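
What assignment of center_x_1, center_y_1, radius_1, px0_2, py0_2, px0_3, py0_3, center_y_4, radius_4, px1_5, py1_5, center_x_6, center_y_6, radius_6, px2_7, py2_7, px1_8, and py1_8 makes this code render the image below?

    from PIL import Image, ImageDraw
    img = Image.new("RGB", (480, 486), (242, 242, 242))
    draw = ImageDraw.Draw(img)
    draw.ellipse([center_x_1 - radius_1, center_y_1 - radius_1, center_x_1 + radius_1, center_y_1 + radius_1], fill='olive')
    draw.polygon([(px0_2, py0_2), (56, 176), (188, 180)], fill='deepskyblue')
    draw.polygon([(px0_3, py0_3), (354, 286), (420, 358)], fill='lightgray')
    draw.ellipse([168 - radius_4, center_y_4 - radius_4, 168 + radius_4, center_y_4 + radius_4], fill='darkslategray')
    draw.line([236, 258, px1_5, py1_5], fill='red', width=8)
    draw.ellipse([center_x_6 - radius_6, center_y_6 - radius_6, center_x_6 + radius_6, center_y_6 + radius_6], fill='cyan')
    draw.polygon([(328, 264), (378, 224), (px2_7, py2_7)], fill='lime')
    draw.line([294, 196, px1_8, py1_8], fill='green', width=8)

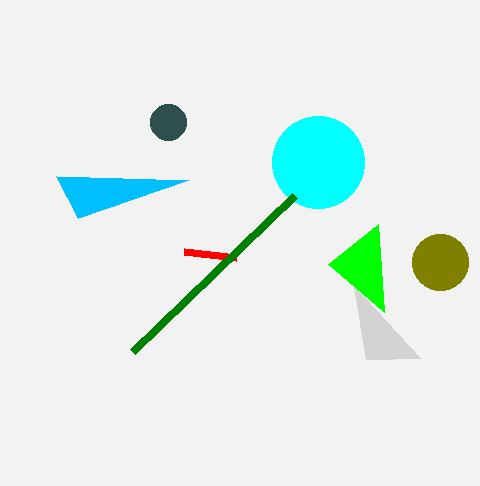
center_x_1 = 440
center_y_1 = 262
radius_1 = 28
px0_2 = 78
py0_2 = 218
px0_3 = 366
py0_3 = 360
center_y_4 = 122
radius_4 = 18
px1_5 = 184
py1_5 = 252
center_x_6 = 318
center_y_6 = 162
radius_6 = 46
px2_7 = 384
py2_7 = 312
px1_8 = 132
py1_8 = 352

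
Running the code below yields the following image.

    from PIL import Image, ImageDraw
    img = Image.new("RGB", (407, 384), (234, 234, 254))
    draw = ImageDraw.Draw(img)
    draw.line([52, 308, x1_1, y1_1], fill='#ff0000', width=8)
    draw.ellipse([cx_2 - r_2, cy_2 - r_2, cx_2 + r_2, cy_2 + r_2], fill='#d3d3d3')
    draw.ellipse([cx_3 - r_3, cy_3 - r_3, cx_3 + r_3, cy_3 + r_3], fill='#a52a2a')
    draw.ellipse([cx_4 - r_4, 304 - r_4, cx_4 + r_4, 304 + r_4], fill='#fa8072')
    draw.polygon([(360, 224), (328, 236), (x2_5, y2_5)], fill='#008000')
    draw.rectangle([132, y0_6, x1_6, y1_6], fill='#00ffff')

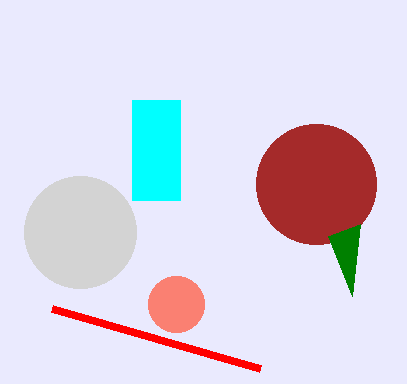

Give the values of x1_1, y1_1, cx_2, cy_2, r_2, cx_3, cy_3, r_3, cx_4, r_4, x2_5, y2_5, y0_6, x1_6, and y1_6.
x1_1 = 260, y1_1 = 368, cx_2 = 80, cy_2 = 232, r_2 = 56, cx_3 = 316, cy_3 = 184, r_3 = 60, cx_4 = 176, r_4 = 28, x2_5 = 352, y2_5 = 296, y0_6 = 100, x1_6 = 180, y1_6 = 200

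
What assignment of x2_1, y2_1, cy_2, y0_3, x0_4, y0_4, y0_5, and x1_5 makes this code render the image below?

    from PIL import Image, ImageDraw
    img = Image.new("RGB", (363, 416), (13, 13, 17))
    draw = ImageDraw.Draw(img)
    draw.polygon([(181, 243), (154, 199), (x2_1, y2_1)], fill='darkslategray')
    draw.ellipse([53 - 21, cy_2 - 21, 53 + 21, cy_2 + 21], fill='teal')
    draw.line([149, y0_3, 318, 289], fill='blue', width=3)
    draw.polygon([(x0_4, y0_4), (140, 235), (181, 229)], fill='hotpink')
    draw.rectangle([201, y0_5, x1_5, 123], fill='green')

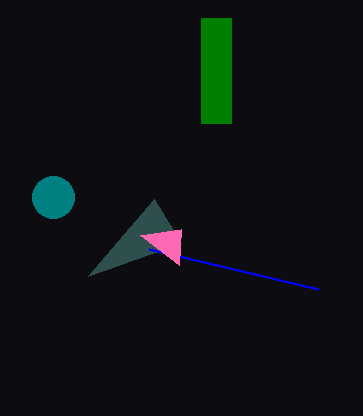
x2_1 = 88, y2_1 = 276, cy_2 = 197, y0_3 = 249, x0_4 = 179, y0_4 = 265, y0_5 = 18, x1_5 = 231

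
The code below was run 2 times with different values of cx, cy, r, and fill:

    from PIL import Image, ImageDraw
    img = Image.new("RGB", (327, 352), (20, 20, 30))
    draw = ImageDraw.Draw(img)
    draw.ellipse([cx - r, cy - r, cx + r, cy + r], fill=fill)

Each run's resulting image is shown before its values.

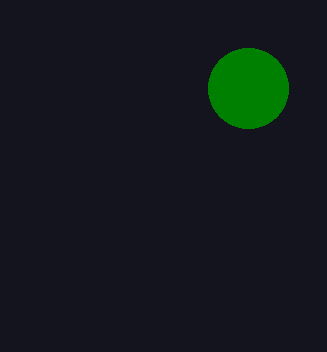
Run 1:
cx = 248
cy = 88
r = 40
fill = 'green'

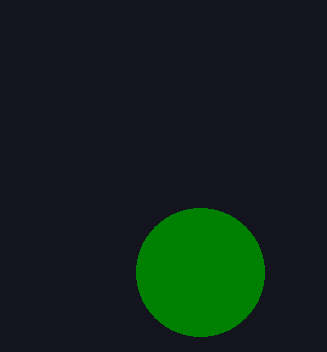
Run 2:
cx = 200, cy = 272, r = 64, fill = 'green'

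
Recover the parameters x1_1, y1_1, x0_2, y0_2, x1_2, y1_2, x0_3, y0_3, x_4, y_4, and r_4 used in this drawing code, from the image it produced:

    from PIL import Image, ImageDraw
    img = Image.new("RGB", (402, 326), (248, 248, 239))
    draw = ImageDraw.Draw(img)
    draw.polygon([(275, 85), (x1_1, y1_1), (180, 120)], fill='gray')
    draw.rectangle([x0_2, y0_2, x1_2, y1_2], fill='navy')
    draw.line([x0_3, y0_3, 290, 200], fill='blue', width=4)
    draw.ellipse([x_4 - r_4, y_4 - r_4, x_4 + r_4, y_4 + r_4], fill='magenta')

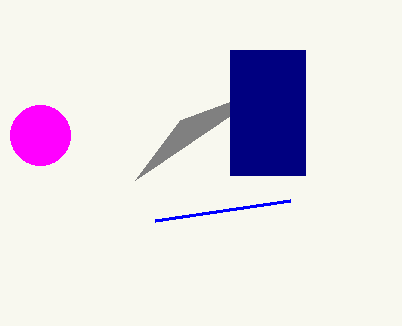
x1_1 = 135, y1_1 = 180, x0_2 = 230, y0_2 = 50, x1_2 = 305, y1_2 = 175, x0_3 = 155, y0_3 = 220, x_4 = 40, y_4 = 135, r_4 = 30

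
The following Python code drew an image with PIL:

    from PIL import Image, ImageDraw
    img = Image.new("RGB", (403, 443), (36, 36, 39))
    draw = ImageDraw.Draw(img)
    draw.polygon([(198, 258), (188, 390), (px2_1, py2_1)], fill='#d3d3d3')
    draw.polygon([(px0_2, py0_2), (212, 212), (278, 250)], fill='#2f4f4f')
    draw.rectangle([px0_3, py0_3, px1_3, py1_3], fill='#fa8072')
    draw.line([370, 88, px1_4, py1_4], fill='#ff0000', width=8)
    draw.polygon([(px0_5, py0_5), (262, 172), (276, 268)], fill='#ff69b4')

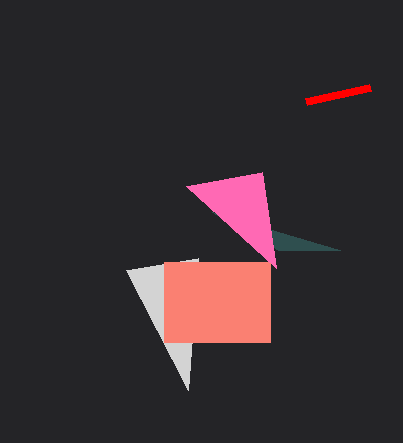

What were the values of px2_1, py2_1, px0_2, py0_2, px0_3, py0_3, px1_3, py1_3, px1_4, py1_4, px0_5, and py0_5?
px2_1 = 126
py2_1 = 270
px0_2 = 340
py0_2 = 250
px0_3 = 164
py0_3 = 262
px1_3 = 270
py1_3 = 342
px1_4 = 306
py1_4 = 102
px0_5 = 186
py0_5 = 186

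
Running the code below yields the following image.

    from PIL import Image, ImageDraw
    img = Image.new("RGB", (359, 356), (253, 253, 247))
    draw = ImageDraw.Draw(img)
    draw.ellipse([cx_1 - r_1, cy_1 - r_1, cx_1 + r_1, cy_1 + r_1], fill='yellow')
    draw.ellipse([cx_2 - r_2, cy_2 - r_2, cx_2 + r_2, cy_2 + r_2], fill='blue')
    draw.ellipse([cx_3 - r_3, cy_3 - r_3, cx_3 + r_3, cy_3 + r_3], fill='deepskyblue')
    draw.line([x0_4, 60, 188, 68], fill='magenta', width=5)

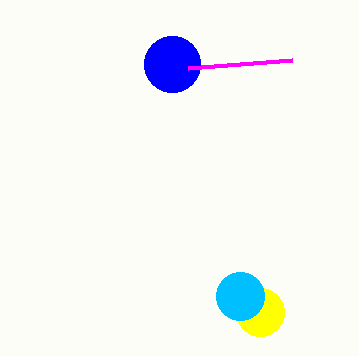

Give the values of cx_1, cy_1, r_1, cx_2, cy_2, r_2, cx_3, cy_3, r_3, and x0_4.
cx_1 = 260, cy_1 = 312, r_1 = 24, cx_2 = 172, cy_2 = 64, r_2 = 28, cx_3 = 240, cy_3 = 296, r_3 = 24, x0_4 = 292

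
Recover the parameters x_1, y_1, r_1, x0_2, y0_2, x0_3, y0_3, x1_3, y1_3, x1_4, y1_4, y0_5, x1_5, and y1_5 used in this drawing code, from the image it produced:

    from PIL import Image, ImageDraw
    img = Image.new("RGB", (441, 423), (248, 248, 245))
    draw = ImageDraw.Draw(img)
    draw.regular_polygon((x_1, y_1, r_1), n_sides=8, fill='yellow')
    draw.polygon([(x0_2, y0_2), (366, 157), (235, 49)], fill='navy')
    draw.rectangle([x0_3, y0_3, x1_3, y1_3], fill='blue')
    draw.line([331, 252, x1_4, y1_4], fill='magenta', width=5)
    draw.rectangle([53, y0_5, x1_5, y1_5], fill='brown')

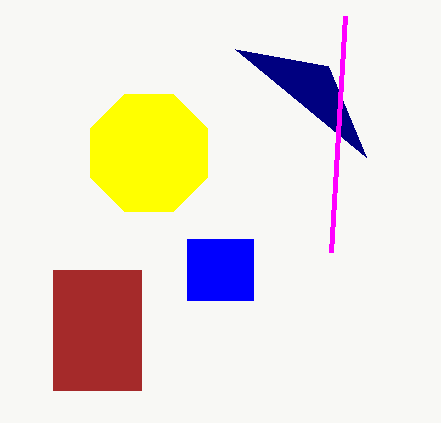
x_1 = 149; y_1 = 153; r_1 = 63; x0_2 = 328; y0_2 = 66; x0_3 = 187; y0_3 = 239; x1_3 = 253; y1_3 = 300; x1_4 = 345; y1_4 = 16; y0_5 = 270; x1_5 = 141; y1_5 = 390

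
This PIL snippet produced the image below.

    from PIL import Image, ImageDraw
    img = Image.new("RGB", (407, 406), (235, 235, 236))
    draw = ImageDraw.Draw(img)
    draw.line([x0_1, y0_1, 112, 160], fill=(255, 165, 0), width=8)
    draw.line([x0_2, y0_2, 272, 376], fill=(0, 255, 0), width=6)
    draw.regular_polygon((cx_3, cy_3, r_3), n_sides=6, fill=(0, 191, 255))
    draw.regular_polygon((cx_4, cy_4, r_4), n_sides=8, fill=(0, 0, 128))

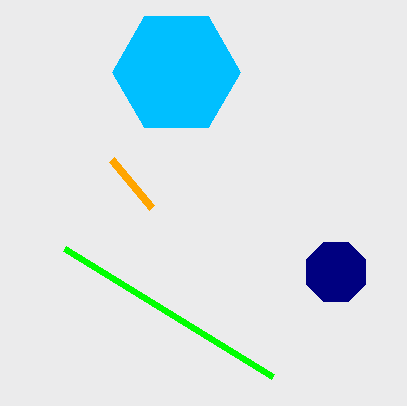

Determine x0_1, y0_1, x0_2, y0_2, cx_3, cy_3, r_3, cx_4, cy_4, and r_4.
x0_1 = 152, y0_1 = 208, x0_2 = 64, y0_2 = 248, cx_3 = 176, cy_3 = 72, r_3 = 64, cx_4 = 336, cy_4 = 272, r_4 = 32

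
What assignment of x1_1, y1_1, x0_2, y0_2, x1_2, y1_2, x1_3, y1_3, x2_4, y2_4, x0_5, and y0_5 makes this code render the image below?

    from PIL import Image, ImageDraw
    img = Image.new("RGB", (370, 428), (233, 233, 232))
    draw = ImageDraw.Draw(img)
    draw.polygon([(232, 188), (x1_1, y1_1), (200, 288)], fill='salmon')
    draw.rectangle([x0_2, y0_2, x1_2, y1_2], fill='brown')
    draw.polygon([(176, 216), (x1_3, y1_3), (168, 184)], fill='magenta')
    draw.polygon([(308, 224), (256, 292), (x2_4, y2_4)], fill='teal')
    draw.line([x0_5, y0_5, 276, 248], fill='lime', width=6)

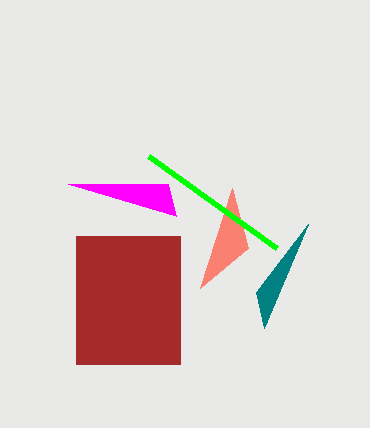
x1_1 = 248; y1_1 = 248; x0_2 = 76; y0_2 = 236; x1_2 = 180; y1_2 = 364; x1_3 = 68; y1_3 = 184; x2_4 = 264; y2_4 = 328; x0_5 = 148; y0_5 = 156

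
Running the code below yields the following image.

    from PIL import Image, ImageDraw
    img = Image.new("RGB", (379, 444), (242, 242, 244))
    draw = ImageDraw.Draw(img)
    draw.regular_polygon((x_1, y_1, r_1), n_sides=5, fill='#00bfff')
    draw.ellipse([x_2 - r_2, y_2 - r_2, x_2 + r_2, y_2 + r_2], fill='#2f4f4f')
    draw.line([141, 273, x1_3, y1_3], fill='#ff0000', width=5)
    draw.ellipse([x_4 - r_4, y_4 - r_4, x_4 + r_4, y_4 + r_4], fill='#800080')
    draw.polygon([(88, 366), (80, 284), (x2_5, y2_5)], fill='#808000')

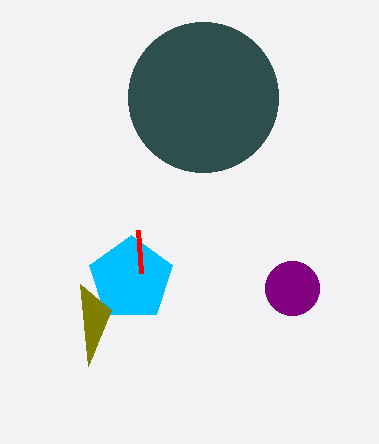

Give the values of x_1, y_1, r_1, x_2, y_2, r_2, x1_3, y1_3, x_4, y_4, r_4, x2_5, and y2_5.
x_1 = 131
y_1 = 279
r_1 = 44
x_2 = 203
y_2 = 97
r_2 = 75
x1_3 = 138
y1_3 = 230
x_4 = 292
y_4 = 288
r_4 = 27
x2_5 = 111
y2_5 = 310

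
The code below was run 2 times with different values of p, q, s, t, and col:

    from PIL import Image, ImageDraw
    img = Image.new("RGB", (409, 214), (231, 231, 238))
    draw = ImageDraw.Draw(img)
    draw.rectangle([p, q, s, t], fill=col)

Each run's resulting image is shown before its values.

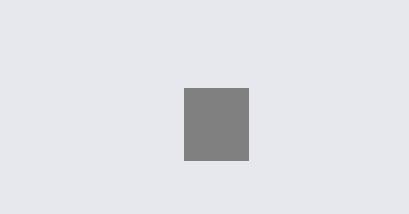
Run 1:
p = 184, q = 88, s = 248, t = 160, col = 'gray'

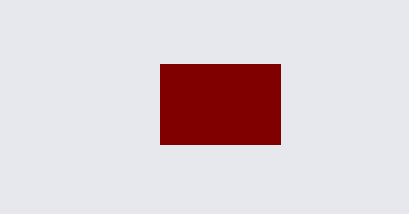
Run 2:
p = 160
q = 64
s = 280
t = 144
col = 'maroon'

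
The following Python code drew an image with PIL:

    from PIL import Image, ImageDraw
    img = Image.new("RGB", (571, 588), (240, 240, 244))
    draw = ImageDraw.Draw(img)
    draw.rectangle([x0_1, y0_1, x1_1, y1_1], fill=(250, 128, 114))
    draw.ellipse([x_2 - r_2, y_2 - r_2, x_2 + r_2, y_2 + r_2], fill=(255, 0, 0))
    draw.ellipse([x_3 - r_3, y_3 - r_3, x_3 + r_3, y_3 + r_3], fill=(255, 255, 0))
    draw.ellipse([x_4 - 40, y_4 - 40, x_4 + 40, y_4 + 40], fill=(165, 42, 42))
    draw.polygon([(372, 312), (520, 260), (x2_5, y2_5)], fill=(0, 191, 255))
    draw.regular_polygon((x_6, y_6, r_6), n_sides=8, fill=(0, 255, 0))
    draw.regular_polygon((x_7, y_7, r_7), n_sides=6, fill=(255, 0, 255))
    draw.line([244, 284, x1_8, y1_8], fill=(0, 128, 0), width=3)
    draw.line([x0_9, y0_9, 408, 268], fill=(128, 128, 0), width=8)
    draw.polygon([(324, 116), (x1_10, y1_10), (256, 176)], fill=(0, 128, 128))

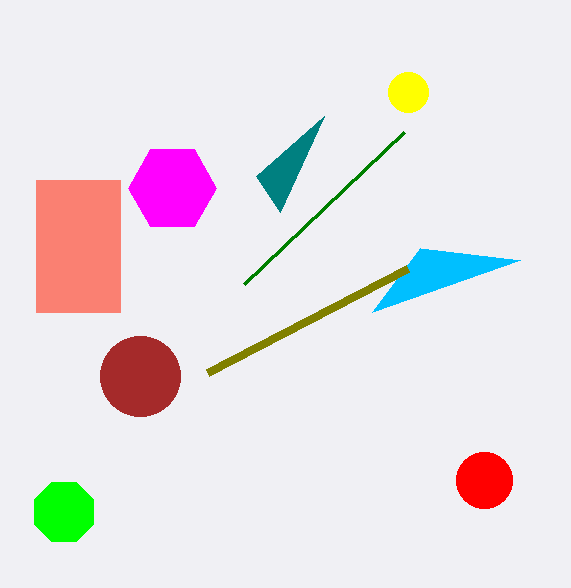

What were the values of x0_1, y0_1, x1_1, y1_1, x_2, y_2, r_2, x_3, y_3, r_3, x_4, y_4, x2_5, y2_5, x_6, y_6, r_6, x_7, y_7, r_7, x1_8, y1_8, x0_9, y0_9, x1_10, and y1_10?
x0_1 = 36, y0_1 = 180, x1_1 = 120, y1_1 = 312, x_2 = 484, y_2 = 480, r_2 = 28, x_3 = 408, y_3 = 92, r_3 = 20, x_4 = 140, y_4 = 376, x2_5 = 420, y2_5 = 248, x_6 = 64, y_6 = 512, r_6 = 32, x_7 = 172, y_7 = 188, r_7 = 44, x1_8 = 404, y1_8 = 132, x0_9 = 208, y0_9 = 372, x1_10 = 280, y1_10 = 212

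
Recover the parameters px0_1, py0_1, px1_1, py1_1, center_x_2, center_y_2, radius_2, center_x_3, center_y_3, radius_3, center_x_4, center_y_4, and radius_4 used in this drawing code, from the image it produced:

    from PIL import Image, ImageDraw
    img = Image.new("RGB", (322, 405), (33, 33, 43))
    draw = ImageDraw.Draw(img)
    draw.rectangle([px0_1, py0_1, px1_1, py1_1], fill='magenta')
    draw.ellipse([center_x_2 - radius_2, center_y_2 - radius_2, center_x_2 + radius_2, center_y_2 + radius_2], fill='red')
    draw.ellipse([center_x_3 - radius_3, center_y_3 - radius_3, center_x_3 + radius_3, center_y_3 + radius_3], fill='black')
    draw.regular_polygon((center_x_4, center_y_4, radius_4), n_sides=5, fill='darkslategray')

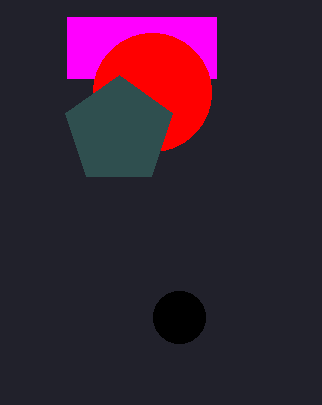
px0_1 = 67; py0_1 = 17; px1_1 = 216; py1_1 = 78; center_x_2 = 152; center_y_2 = 92; radius_2 = 59; center_x_3 = 179; center_y_3 = 317; radius_3 = 26; center_x_4 = 119; center_y_4 = 131; radius_4 = 56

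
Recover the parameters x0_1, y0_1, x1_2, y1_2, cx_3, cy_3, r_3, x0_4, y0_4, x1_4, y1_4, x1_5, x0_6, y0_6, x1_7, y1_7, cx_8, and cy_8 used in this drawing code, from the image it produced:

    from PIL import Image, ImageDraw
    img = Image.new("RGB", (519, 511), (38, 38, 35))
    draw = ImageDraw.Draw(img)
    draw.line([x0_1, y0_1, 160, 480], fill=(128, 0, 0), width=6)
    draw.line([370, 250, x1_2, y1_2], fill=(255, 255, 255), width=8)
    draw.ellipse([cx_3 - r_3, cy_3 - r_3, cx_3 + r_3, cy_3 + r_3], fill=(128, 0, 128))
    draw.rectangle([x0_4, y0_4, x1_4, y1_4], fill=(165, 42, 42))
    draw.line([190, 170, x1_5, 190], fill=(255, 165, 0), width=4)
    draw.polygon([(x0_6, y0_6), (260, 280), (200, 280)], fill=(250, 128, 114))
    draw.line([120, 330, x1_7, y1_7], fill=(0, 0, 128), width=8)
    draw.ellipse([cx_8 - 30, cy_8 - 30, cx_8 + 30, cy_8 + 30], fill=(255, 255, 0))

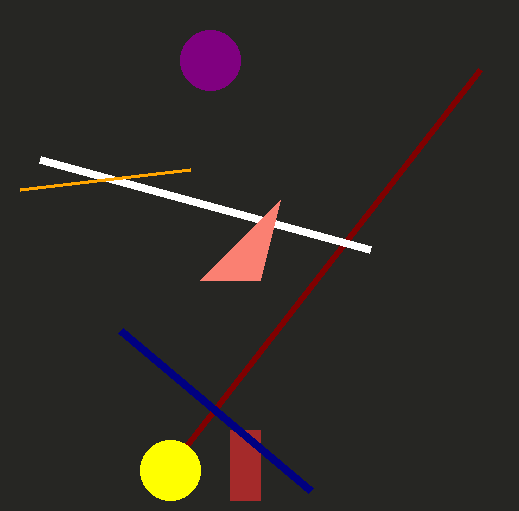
x0_1 = 480; y0_1 = 70; x1_2 = 40; y1_2 = 160; cx_3 = 210; cy_3 = 60; r_3 = 30; x0_4 = 230; y0_4 = 430; x1_4 = 260; y1_4 = 500; x1_5 = 20; x0_6 = 280; y0_6 = 200; x1_7 = 310; y1_7 = 490; cx_8 = 170; cy_8 = 470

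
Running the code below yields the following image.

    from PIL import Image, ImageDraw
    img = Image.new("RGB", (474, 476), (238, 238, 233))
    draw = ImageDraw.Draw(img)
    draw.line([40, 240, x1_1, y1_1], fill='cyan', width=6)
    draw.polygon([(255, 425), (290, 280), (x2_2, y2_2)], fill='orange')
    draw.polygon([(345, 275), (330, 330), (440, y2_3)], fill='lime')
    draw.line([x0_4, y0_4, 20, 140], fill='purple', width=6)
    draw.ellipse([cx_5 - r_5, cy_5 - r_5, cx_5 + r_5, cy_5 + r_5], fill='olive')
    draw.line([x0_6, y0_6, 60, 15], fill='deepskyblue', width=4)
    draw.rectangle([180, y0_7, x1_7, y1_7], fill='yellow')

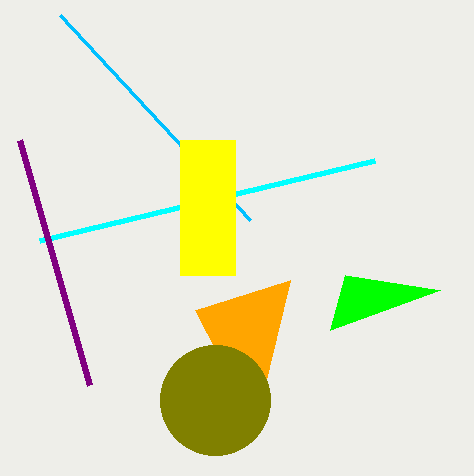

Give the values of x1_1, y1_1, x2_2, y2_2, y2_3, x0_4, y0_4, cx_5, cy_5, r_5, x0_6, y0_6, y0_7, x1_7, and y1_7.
x1_1 = 375
y1_1 = 160
x2_2 = 195
y2_2 = 310
y2_3 = 290
x0_4 = 90
y0_4 = 385
cx_5 = 215
cy_5 = 400
r_5 = 55
x0_6 = 250
y0_6 = 220
y0_7 = 140
x1_7 = 235
y1_7 = 275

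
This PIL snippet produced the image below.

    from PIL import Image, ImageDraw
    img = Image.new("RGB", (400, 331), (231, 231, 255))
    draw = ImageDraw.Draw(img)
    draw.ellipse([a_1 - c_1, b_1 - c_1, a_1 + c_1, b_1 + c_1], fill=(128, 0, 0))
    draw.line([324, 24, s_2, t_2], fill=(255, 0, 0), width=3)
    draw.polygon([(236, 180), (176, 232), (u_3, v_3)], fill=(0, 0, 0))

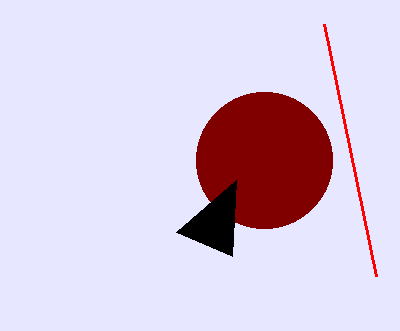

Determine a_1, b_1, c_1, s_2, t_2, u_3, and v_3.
a_1 = 264; b_1 = 160; c_1 = 68; s_2 = 376; t_2 = 276; u_3 = 232; v_3 = 256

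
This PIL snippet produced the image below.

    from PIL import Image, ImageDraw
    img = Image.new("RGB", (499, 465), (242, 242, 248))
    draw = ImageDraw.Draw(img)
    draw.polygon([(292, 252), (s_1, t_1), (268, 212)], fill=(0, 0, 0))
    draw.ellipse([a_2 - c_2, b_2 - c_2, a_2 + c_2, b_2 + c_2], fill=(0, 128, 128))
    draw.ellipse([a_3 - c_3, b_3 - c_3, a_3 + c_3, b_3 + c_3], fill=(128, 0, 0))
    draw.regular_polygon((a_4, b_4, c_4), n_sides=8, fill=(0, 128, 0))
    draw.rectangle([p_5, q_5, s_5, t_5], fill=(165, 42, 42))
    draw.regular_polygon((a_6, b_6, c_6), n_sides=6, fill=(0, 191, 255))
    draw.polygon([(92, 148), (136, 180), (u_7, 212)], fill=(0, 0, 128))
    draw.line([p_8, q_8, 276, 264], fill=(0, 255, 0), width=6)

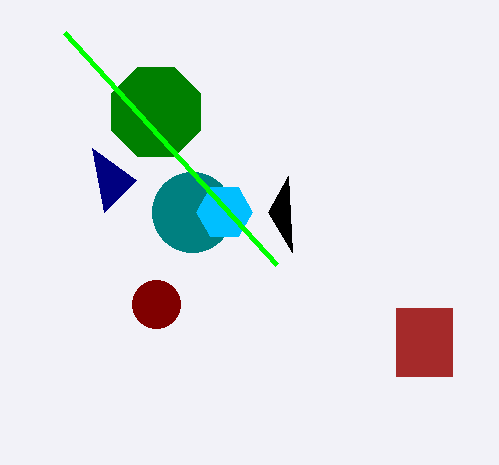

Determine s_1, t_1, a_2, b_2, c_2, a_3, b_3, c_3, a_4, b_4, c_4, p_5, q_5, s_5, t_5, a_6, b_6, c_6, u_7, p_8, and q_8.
s_1 = 288
t_1 = 176
a_2 = 192
b_2 = 212
c_2 = 40
a_3 = 156
b_3 = 304
c_3 = 24
a_4 = 156
b_4 = 112
c_4 = 48
p_5 = 396
q_5 = 308
s_5 = 452
t_5 = 376
a_6 = 224
b_6 = 212
c_6 = 28
u_7 = 104
p_8 = 64
q_8 = 32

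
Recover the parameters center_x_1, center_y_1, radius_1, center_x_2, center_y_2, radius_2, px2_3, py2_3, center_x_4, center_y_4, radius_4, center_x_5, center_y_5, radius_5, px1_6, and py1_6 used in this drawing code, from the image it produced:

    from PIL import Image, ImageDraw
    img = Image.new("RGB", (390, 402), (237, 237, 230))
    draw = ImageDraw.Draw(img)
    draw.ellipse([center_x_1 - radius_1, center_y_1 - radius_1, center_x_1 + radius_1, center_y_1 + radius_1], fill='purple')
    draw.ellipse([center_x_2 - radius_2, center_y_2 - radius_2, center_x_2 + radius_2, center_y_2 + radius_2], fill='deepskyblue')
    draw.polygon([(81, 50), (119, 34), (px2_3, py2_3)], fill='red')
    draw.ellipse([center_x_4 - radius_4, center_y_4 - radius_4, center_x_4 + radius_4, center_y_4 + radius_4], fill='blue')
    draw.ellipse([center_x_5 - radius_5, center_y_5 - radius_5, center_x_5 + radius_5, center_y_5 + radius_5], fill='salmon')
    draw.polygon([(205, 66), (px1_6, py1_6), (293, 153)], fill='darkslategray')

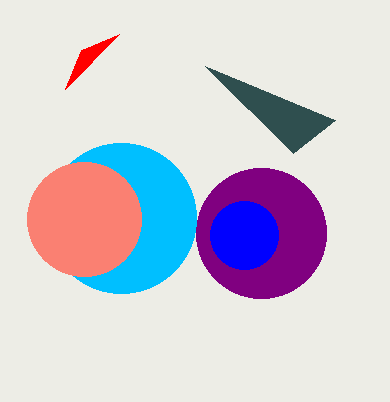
center_x_1 = 261
center_y_1 = 233
radius_1 = 65
center_x_2 = 121
center_y_2 = 218
radius_2 = 75
px2_3 = 65
py2_3 = 89
center_x_4 = 244
center_y_4 = 235
radius_4 = 34
center_x_5 = 84
center_y_5 = 219
radius_5 = 57
px1_6 = 335
py1_6 = 120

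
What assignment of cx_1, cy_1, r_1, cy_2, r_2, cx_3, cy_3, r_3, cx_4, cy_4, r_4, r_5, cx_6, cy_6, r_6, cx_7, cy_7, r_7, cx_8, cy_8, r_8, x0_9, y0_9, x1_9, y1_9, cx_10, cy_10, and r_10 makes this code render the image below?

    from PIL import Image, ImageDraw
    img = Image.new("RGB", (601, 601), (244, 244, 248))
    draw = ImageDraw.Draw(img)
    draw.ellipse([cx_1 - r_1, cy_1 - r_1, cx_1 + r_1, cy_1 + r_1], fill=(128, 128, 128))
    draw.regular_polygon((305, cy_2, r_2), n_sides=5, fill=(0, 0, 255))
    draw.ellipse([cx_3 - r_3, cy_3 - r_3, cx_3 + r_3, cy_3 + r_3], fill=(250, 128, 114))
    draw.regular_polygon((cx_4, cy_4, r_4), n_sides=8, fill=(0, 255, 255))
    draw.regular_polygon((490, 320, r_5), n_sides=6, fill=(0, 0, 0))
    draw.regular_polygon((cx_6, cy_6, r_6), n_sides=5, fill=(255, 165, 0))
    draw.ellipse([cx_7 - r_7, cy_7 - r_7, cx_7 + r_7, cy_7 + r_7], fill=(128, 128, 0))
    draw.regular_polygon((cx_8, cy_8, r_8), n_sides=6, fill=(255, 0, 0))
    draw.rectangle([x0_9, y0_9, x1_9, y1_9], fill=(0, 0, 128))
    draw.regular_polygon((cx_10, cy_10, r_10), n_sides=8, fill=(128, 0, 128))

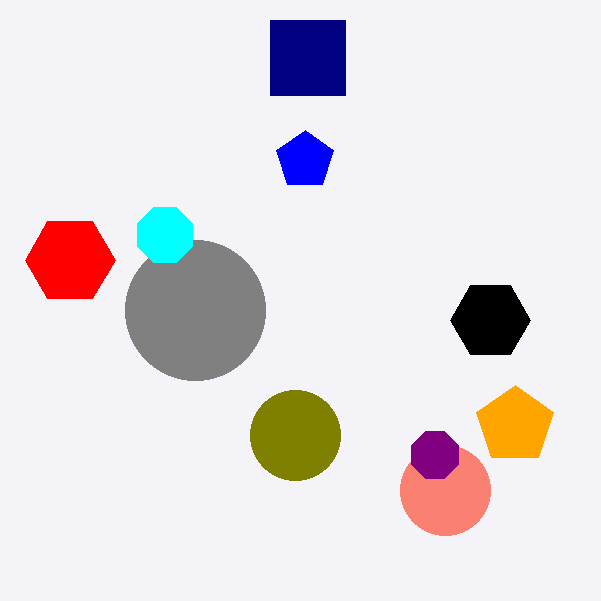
cx_1 = 195; cy_1 = 310; r_1 = 70; cy_2 = 160; r_2 = 30; cx_3 = 445; cy_3 = 490; r_3 = 45; cx_4 = 165; cy_4 = 235; r_4 = 30; r_5 = 40; cx_6 = 515; cy_6 = 425; r_6 = 40; cx_7 = 295; cy_7 = 435; r_7 = 45; cx_8 = 70; cy_8 = 260; r_8 = 45; x0_9 = 270; y0_9 = 20; x1_9 = 345; y1_9 = 95; cx_10 = 435; cy_10 = 455; r_10 = 25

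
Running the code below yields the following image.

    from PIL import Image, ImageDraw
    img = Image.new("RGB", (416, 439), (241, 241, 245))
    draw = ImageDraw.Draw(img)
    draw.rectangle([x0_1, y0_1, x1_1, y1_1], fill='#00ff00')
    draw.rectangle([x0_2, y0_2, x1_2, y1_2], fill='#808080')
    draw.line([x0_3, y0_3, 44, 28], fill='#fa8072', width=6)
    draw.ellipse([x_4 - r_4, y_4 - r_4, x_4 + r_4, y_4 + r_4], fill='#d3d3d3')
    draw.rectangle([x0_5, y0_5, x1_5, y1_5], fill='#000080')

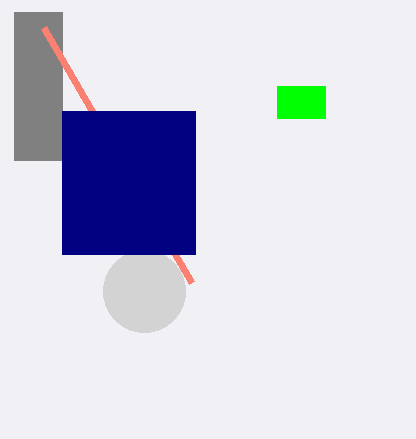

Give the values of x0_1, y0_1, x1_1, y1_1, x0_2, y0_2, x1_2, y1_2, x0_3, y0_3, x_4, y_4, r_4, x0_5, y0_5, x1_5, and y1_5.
x0_1 = 277
y0_1 = 86
x1_1 = 325
y1_1 = 118
x0_2 = 14
y0_2 = 12
x1_2 = 62
y1_2 = 160
x0_3 = 192
y0_3 = 283
x_4 = 144
y_4 = 291
r_4 = 41
x0_5 = 62
y0_5 = 111
x1_5 = 195
y1_5 = 254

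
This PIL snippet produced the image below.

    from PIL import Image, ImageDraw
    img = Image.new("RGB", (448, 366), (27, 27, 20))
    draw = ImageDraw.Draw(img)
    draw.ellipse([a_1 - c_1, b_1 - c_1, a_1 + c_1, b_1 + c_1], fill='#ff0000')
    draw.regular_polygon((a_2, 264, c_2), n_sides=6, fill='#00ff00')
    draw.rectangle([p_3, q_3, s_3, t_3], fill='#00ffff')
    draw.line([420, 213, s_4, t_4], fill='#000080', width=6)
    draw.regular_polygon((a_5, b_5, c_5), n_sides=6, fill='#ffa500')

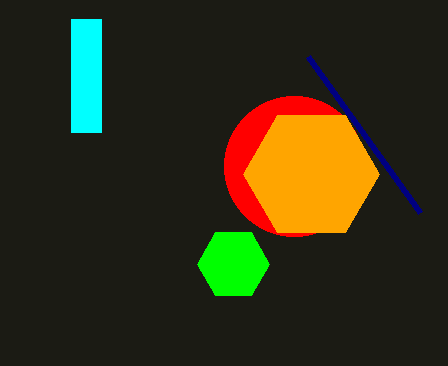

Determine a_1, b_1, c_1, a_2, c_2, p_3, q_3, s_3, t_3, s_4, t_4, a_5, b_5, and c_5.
a_1 = 294, b_1 = 166, c_1 = 70, a_2 = 233, c_2 = 36, p_3 = 71, q_3 = 19, s_3 = 101, t_3 = 132, s_4 = 308, t_4 = 57, a_5 = 311, b_5 = 174, c_5 = 68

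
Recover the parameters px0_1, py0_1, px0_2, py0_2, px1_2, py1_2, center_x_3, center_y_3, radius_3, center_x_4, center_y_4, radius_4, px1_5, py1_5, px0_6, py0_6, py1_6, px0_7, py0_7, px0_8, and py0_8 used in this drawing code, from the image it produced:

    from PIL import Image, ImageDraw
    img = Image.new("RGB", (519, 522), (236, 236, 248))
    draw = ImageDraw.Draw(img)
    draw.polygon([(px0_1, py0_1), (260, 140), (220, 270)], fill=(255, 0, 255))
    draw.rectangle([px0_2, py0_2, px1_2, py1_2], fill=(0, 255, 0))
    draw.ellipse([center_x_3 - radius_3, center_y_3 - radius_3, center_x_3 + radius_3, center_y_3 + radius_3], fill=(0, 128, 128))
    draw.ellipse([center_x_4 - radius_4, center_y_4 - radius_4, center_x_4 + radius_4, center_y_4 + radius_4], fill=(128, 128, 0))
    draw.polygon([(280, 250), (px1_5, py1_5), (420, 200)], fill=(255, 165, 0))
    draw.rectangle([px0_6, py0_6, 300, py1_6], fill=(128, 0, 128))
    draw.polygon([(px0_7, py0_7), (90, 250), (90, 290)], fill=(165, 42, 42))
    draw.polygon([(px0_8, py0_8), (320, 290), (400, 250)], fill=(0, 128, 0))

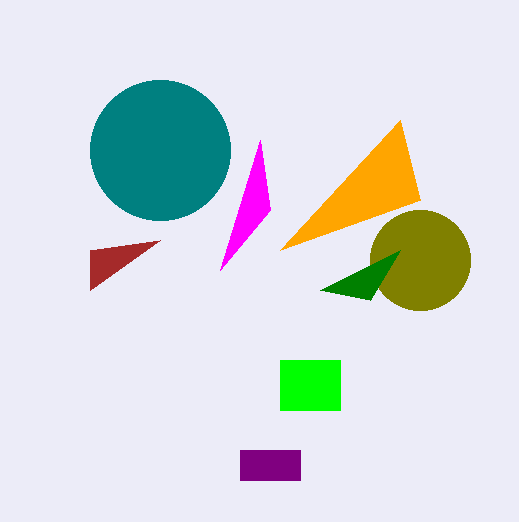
px0_1 = 270
py0_1 = 210
px0_2 = 280
py0_2 = 360
px1_2 = 340
py1_2 = 410
center_x_3 = 160
center_y_3 = 150
radius_3 = 70
center_x_4 = 420
center_y_4 = 260
radius_4 = 50
px1_5 = 400
py1_5 = 120
px0_6 = 240
py0_6 = 450
py1_6 = 480
px0_7 = 160
py0_7 = 240
px0_8 = 370
py0_8 = 300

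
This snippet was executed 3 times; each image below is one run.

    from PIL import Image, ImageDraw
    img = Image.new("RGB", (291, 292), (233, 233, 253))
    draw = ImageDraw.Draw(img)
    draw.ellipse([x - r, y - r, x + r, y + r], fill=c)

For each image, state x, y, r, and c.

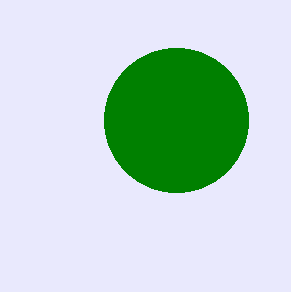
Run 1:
x = 176; y = 120; r = 72; c = 'green'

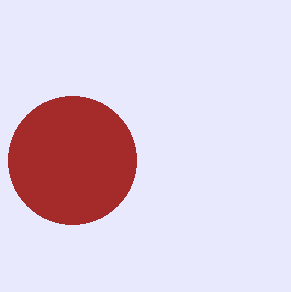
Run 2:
x = 72; y = 160; r = 64; c = 'brown'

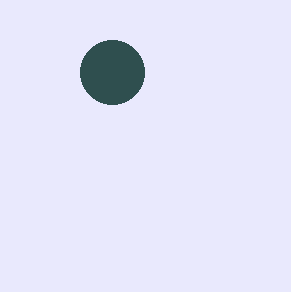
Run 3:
x = 112; y = 72; r = 32; c = 'darkslategray'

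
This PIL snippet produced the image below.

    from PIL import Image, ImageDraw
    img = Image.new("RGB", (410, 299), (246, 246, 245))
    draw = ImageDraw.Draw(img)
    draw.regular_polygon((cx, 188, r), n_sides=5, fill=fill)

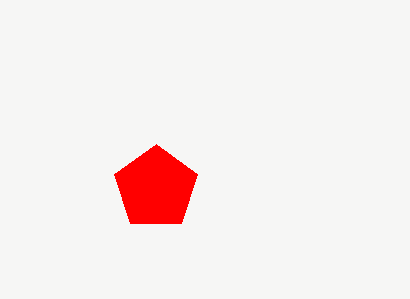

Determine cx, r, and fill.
cx = 156
r = 44
fill = 'red'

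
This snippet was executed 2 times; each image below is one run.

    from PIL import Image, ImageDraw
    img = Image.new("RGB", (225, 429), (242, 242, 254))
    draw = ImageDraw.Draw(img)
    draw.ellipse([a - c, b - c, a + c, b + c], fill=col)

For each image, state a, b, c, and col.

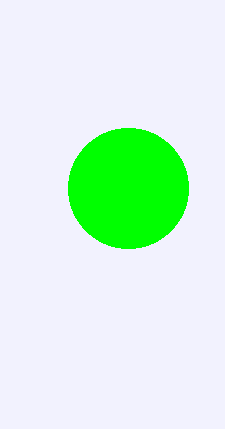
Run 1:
a = 128; b = 188; c = 60; col = 'lime'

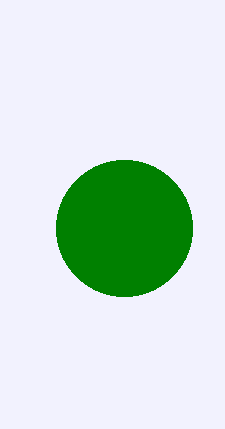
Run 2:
a = 124; b = 228; c = 68; col = 'green'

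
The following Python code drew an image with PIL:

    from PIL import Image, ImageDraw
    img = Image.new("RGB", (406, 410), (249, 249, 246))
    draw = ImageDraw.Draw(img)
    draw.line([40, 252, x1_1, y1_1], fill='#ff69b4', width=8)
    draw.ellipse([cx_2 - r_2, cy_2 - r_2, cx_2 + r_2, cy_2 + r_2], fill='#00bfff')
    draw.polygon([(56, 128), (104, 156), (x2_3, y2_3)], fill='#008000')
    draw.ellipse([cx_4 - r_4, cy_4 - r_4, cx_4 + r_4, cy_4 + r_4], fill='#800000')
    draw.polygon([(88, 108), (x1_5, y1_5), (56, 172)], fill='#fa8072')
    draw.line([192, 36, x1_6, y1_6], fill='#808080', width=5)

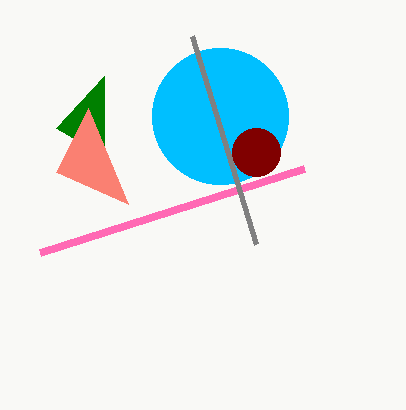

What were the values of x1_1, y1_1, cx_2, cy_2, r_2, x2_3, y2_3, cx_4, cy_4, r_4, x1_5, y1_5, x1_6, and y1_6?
x1_1 = 304, y1_1 = 168, cx_2 = 220, cy_2 = 116, r_2 = 68, x2_3 = 104, y2_3 = 76, cx_4 = 256, cy_4 = 152, r_4 = 24, x1_5 = 128, y1_5 = 204, x1_6 = 256, y1_6 = 244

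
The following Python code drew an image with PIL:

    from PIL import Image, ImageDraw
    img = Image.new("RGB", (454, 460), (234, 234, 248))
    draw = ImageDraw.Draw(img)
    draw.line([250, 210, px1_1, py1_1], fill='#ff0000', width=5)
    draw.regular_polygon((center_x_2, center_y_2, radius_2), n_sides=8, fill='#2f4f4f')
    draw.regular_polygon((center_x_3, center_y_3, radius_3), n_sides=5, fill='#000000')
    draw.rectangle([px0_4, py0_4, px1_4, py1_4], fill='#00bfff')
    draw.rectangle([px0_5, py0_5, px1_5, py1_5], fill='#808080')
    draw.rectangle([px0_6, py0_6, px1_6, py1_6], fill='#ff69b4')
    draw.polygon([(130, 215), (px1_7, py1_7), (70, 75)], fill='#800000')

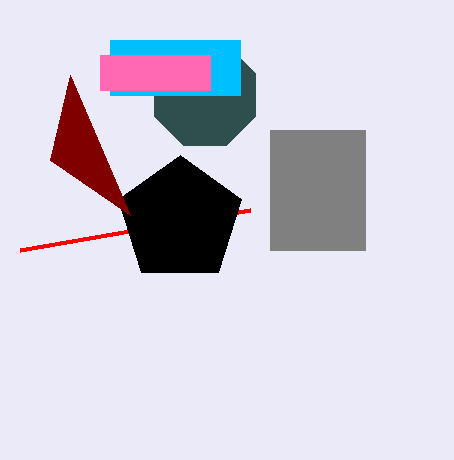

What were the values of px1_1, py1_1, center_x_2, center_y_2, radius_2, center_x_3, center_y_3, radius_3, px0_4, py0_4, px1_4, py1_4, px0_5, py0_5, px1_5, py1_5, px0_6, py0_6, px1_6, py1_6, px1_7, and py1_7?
px1_1 = 20
py1_1 = 250
center_x_2 = 205
center_y_2 = 95
radius_2 = 55
center_x_3 = 180
center_y_3 = 220
radius_3 = 65
px0_4 = 110
py0_4 = 40
px1_4 = 240
py1_4 = 95
px0_5 = 270
py0_5 = 130
px1_5 = 365
py1_5 = 250
px0_6 = 100
py0_6 = 55
px1_6 = 210
py1_6 = 90
px1_7 = 50
py1_7 = 160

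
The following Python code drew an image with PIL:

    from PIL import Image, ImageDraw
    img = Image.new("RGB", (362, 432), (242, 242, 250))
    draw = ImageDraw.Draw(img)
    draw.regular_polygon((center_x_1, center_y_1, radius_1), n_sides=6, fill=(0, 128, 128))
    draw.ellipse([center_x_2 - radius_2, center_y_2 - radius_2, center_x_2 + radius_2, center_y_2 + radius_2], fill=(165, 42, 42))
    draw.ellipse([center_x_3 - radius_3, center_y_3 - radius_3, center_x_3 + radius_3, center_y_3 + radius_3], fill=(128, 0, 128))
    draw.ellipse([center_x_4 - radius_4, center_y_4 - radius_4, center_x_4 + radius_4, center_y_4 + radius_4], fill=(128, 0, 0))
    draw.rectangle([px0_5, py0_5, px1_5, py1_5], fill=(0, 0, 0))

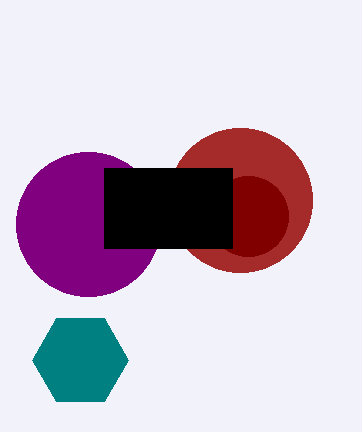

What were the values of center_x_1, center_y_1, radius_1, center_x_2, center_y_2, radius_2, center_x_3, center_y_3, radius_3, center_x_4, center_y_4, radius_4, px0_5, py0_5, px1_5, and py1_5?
center_x_1 = 80
center_y_1 = 360
radius_1 = 48
center_x_2 = 240
center_y_2 = 200
radius_2 = 72
center_x_3 = 88
center_y_3 = 224
radius_3 = 72
center_x_4 = 248
center_y_4 = 216
radius_4 = 40
px0_5 = 104
py0_5 = 168
px1_5 = 232
py1_5 = 248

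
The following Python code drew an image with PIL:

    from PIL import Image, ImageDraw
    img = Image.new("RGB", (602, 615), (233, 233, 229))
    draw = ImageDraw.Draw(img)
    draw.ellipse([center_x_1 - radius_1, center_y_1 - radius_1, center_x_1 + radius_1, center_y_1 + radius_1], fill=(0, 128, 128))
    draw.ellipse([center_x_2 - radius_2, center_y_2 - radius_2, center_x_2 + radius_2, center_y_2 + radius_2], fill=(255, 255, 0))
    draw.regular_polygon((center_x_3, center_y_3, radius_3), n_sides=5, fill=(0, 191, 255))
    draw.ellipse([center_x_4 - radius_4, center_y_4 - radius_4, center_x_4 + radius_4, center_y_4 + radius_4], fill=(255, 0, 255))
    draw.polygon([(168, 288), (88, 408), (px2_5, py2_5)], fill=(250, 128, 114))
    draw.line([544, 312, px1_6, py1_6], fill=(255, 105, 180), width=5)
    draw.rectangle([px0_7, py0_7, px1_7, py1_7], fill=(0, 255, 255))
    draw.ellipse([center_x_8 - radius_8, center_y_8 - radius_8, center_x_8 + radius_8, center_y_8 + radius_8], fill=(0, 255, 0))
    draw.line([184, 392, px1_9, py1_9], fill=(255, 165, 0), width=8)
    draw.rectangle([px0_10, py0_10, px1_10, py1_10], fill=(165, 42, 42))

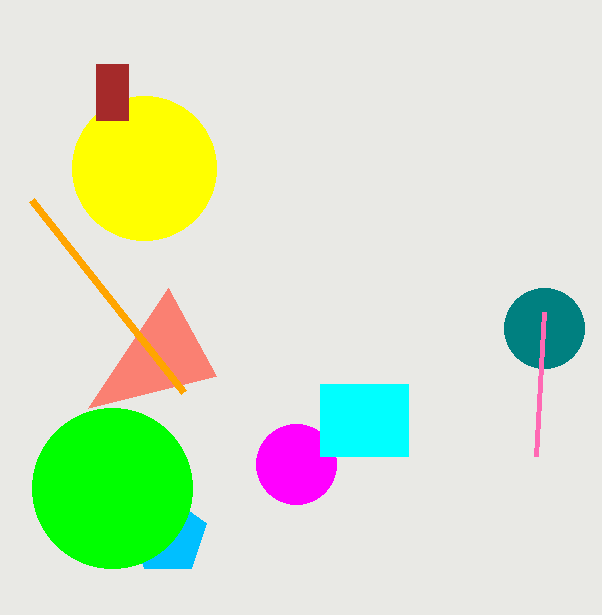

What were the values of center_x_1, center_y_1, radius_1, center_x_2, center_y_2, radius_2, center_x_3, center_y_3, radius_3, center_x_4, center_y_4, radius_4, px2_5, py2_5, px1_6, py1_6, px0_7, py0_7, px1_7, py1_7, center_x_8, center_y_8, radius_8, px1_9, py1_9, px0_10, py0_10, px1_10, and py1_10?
center_x_1 = 544, center_y_1 = 328, radius_1 = 40, center_x_2 = 144, center_y_2 = 168, radius_2 = 72, center_x_3 = 168, center_y_3 = 536, radius_3 = 40, center_x_4 = 296, center_y_4 = 464, radius_4 = 40, px2_5 = 216, py2_5 = 376, px1_6 = 536, py1_6 = 456, px0_7 = 320, py0_7 = 384, px1_7 = 408, py1_7 = 456, center_x_8 = 112, center_y_8 = 488, radius_8 = 80, px1_9 = 32, py1_9 = 200, px0_10 = 96, py0_10 = 64, px1_10 = 128, py1_10 = 120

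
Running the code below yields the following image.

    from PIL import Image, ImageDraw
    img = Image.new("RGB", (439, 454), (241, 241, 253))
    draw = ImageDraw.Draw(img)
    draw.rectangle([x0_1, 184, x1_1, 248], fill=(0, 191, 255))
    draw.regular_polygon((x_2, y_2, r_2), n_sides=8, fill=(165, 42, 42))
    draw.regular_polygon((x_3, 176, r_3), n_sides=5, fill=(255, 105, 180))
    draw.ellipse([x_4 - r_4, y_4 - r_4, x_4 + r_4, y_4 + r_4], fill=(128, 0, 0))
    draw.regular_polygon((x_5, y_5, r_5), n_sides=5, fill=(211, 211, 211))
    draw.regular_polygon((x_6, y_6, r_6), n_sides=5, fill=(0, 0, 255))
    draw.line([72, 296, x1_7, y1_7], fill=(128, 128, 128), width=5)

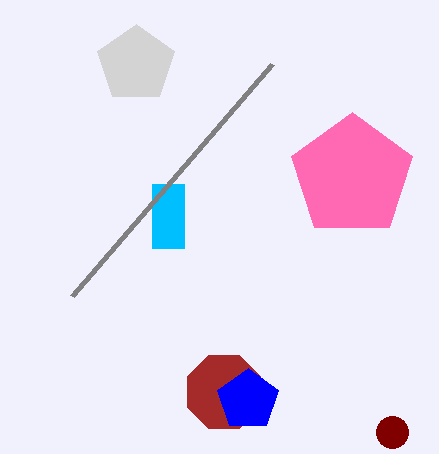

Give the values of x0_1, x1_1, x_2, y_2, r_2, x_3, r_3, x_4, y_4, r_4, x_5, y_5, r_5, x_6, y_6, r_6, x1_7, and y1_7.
x0_1 = 152, x1_1 = 184, x_2 = 224, y_2 = 392, r_2 = 40, x_3 = 352, r_3 = 64, x_4 = 392, y_4 = 432, r_4 = 16, x_5 = 136, y_5 = 64, r_5 = 40, x_6 = 248, y_6 = 400, r_6 = 32, x1_7 = 272, y1_7 = 64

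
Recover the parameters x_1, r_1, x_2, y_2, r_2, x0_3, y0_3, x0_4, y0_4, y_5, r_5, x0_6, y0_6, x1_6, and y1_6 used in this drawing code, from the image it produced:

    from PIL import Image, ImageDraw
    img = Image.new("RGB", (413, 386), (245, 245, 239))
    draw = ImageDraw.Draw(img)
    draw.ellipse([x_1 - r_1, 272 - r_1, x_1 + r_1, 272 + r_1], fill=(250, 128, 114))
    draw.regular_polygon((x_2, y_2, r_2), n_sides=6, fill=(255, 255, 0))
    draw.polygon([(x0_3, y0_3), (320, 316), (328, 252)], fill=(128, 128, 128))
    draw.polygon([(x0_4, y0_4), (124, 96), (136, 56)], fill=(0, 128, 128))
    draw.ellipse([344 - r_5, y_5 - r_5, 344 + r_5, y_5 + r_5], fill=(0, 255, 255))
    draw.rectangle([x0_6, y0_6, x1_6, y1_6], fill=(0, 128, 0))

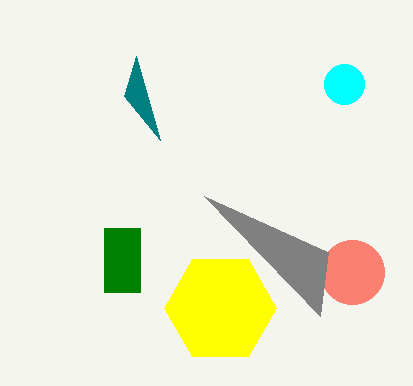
x_1 = 352; r_1 = 32; x_2 = 220; y_2 = 308; r_2 = 56; x0_3 = 204; y0_3 = 196; x0_4 = 160; y0_4 = 140; y_5 = 84; r_5 = 20; x0_6 = 104; y0_6 = 228; x1_6 = 140; y1_6 = 292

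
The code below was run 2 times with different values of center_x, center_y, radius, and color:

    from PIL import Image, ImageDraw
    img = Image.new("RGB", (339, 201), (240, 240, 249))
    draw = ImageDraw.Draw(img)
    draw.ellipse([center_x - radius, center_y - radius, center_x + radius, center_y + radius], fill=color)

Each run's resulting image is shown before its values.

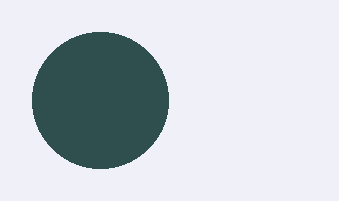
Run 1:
center_x = 100; center_y = 100; radius = 68; color = 'darkslategray'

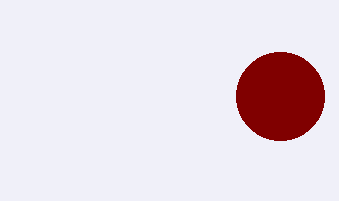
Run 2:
center_x = 280
center_y = 96
radius = 44
color = 'maroon'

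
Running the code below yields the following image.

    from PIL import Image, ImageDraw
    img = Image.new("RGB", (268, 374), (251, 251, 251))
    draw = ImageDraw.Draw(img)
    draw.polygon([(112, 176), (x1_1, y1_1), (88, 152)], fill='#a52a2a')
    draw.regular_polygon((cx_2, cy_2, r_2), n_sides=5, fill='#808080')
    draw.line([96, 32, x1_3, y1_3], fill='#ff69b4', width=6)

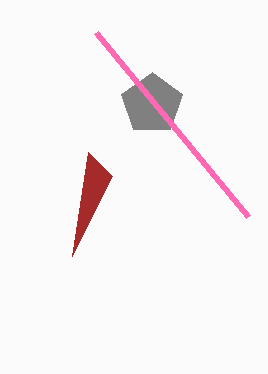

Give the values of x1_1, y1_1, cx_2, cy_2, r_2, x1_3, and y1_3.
x1_1 = 72
y1_1 = 256
cx_2 = 152
cy_2 = 104
r_2 = 32
x1_3 = 248
y1_3 = 216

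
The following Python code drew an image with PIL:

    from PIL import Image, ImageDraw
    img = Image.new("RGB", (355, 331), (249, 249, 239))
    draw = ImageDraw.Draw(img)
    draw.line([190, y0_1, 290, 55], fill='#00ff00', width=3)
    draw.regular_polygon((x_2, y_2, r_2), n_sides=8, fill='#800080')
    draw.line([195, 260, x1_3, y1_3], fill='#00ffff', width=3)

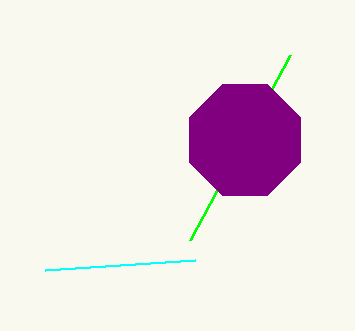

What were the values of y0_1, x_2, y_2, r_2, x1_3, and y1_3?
y0_1 = 240; x_2 = 245; y_2 = 140; r_2 = 60; x1_3 = 45; y1_3 = 270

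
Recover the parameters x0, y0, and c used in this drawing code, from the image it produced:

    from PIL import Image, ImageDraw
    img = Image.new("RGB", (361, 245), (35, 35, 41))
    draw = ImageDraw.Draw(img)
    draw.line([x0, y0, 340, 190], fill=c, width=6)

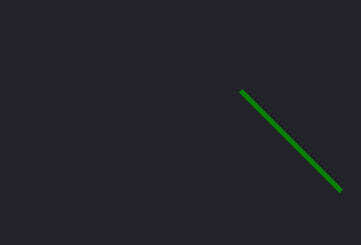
x0 = 240
y0 = 90
c = 'green'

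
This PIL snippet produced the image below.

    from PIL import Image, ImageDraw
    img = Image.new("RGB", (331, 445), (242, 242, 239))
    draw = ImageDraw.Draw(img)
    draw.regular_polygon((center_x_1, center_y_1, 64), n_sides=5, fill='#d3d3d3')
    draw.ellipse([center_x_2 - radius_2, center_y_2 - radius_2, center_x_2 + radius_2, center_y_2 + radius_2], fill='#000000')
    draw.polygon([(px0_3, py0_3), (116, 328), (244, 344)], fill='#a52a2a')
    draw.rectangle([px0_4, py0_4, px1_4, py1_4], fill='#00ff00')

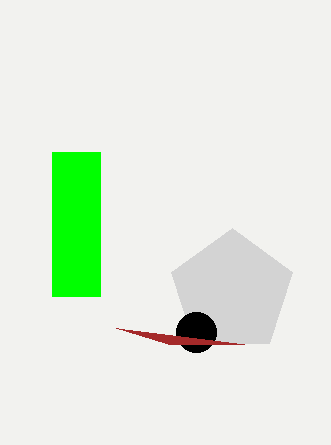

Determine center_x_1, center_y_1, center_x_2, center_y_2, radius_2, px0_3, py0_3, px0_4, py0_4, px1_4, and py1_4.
center_x_1 = 232
center_y_1 = 292
center_x_2 = 196
center_y_2 = 332
radius_2 = 20
px0_3 = 168
py0_3 = 344
px0_4 = 52
py0_4 = 152
px1_4 = 100
py1_4 = 296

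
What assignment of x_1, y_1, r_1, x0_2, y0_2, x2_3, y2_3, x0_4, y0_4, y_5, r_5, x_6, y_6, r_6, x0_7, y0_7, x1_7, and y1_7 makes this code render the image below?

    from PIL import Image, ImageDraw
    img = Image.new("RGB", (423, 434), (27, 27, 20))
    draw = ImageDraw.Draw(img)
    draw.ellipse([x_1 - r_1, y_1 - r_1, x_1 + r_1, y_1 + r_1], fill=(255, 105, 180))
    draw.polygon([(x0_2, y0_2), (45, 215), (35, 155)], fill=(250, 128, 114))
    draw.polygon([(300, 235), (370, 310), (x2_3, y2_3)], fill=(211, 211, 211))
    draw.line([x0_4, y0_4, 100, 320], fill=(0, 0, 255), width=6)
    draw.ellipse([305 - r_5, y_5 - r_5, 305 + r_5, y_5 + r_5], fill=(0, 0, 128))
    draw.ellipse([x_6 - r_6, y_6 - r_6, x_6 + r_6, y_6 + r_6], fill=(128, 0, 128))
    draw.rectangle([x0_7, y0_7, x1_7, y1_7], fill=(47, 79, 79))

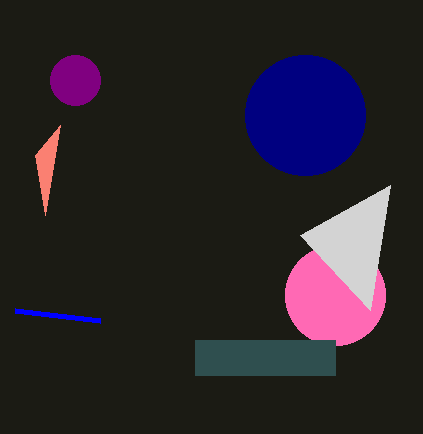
x_1 = 335; y_1 = 295; r_1 = 50; x0_2 = 60; y0_2 = 125; x2_3 = 390; y2_3 = 185; x0_4 = 15; y0_4 = 310; y_5 = 115; r_5 = 60; x_6 = 75; y_6 = 80; r_6 = 25; x0_7 = 195; y0_7 = 340; x1_7 = 335; y1_7 = 375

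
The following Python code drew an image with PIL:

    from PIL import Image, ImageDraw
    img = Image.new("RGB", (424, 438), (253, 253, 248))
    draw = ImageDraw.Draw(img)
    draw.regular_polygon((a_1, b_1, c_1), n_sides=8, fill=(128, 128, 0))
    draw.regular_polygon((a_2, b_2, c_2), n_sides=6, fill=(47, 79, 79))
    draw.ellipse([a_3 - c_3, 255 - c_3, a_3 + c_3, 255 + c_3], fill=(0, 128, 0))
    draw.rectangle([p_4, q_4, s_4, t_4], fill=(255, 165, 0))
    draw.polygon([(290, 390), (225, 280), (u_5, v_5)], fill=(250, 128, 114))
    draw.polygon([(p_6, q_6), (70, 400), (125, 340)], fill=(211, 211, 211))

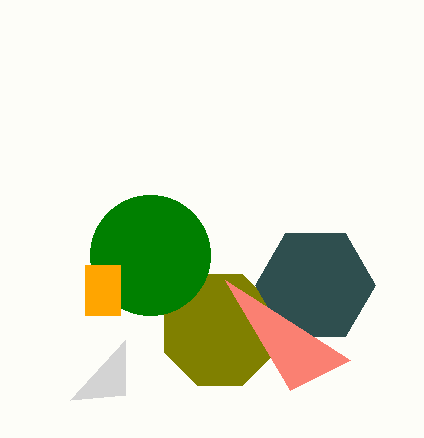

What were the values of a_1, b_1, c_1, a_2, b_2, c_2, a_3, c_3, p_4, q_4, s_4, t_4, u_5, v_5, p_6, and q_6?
a_1 = 220; b_1 = 330; c_1 = 60; a_2 = 315; b_2 = 285; c_2 = 60; a_3 = 150; c_3 = 60; p_4 = 85; q_4 = 265; s_4 = 120; t_4 = 315; u_5 = 350; v_5 = 360; p_6 = 125; q_6 = 395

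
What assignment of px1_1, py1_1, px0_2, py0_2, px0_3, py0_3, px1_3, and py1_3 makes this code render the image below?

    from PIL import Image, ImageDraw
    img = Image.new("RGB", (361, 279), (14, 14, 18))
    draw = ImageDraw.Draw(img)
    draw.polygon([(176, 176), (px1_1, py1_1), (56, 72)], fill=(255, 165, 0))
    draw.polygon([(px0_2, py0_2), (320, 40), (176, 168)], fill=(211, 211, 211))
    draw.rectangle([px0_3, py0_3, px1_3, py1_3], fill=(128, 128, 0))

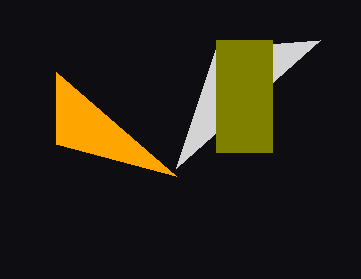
px1_1 = 56, py1_1 = 144, px0_2 = 216, py0_2 = 48, px0_3 = 216, py0_3 = 40, px1_3 = 272, py1_3 = 152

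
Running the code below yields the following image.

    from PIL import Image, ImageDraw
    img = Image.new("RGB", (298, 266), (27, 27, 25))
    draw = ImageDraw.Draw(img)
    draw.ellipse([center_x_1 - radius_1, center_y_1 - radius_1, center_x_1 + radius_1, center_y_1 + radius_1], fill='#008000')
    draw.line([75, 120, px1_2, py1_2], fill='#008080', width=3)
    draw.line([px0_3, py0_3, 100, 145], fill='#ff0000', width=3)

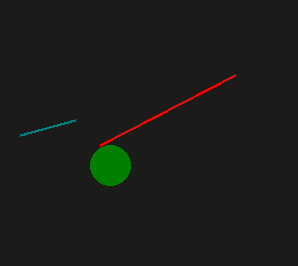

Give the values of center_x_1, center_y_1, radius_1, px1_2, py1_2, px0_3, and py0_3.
center_x_1 = 110
center_y_1 = 165
radius_1 = 20
px1_2 = 20
py1_2 = 135
px0_3 = 235
py0_3 = 75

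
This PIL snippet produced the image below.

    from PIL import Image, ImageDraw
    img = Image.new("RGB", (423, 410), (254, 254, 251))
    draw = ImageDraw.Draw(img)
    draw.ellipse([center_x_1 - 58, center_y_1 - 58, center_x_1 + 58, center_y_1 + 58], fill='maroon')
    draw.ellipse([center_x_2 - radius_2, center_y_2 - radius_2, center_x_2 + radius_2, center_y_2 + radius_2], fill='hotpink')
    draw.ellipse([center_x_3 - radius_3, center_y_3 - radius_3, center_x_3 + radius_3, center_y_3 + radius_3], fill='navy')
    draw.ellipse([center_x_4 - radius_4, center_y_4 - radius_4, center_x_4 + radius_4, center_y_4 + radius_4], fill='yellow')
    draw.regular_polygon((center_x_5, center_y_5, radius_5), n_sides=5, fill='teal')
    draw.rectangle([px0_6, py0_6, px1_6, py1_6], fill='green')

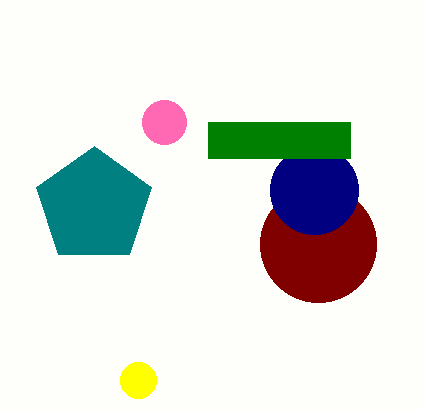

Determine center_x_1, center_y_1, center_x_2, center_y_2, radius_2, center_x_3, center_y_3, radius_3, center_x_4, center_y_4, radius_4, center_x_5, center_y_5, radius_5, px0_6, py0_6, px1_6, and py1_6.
center_x_1 = 318; center_y_1 = 244; center_x_2 = 164; center_y_2 = 122; radius_2 = 22; center_x_3 = 314; center_y_3 = 190; radius_3 = 44; center_x_4 = 138; center_y_4 = 380; radius_4 = 18; center_x_5 = 94; center_y_5 = 206; radius_5 = 60; px0_6 = 208; py0_6 = 122; px1_6 = 350; py1_6 = 158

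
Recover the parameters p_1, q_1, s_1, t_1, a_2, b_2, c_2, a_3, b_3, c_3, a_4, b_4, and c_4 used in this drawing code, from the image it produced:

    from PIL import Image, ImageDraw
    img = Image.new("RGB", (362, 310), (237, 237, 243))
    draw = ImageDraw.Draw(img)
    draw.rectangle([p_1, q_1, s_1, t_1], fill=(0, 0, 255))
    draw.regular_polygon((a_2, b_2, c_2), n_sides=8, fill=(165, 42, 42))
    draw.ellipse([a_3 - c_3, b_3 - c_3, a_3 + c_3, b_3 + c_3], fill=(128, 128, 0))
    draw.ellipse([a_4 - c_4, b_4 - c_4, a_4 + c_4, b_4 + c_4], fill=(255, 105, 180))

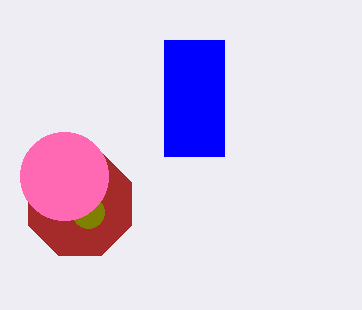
p_1 = 164
q_1 = 40
s_1 = 224
t_1 = 156
a_2 = 80
b_2 = 204
c_2 = 56
a_3 = 88
b_3 = 212
c_3 = 16
a_4 = 64
b_4 = 176
c_4 = 44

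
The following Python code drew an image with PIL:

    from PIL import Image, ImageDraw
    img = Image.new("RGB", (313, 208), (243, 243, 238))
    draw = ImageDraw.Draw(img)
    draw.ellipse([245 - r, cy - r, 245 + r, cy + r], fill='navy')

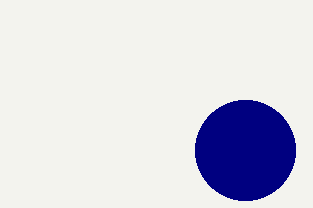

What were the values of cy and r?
cy = 150, r = 50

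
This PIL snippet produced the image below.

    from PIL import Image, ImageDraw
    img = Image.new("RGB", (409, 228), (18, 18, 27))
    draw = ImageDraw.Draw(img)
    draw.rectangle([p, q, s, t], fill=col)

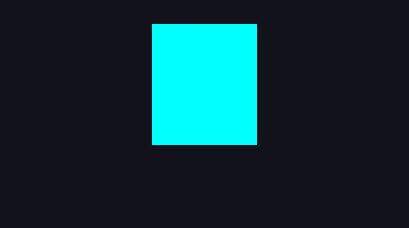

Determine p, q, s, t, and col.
p = 152, q = 24, s = 256, t = 144, col = 'cyan'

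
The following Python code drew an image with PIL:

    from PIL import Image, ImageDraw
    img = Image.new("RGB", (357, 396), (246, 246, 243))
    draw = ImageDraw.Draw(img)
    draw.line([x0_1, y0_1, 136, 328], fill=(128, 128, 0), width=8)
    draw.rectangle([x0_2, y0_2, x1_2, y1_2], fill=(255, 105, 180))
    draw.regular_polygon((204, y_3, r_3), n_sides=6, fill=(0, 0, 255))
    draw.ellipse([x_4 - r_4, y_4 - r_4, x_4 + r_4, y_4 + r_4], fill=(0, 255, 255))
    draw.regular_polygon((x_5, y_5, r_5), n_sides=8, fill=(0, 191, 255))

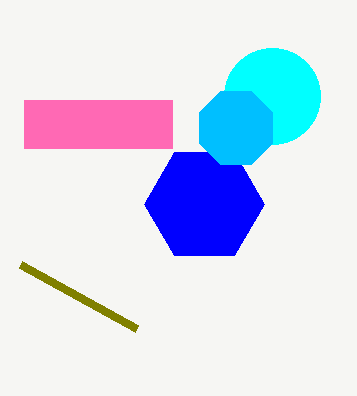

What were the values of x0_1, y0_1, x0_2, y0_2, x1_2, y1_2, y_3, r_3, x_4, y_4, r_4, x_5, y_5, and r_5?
x0_1 = 20, y0_1 = 264, x0_2 = 24, y0_2 = 100, x1_2 = 172, y1_2 = 148, y_3 = 204, r_3 = 60, x_4 = 272, y_4 = 96, r_4 = 48, x_5 = 236, y_5 = 128, r_5 = 40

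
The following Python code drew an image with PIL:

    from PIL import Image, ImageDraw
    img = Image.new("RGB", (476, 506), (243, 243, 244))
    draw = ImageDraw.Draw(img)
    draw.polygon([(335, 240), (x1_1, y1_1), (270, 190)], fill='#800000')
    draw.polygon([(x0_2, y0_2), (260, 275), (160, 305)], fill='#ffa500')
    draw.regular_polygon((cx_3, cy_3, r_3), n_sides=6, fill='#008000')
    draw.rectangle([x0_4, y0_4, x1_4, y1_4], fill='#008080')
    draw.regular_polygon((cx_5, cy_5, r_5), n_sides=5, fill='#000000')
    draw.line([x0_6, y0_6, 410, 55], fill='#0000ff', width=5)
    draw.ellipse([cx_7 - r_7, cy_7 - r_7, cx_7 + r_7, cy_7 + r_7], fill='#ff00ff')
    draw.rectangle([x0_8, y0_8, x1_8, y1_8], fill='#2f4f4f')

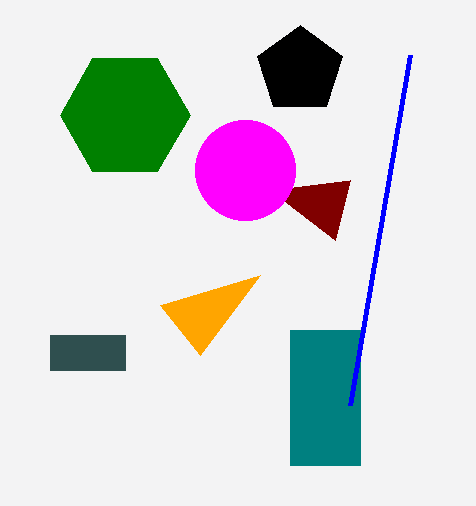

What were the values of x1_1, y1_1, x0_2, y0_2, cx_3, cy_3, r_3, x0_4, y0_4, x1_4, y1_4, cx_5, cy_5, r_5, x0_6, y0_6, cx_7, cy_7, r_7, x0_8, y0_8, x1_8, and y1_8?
x1_1 = 350, y1_1 = 180, x0_2 = 200, y0_2 = 355, cx_3 = 125, cy_3 = 115, r_3 = 65, x0_4 = 290, y0_4 = 330, x1_4 = 360, y1_4 = 465, cx_5 = 300, cy_5 = 70, r_5 = 45, x0_6 = 350, y0_6 = 405, cx_7 = 245, cy_7 = 170, r_7 = 50, x0_8 = 50, y0_8 = 335, x1_8 = 125, y1_8 = 370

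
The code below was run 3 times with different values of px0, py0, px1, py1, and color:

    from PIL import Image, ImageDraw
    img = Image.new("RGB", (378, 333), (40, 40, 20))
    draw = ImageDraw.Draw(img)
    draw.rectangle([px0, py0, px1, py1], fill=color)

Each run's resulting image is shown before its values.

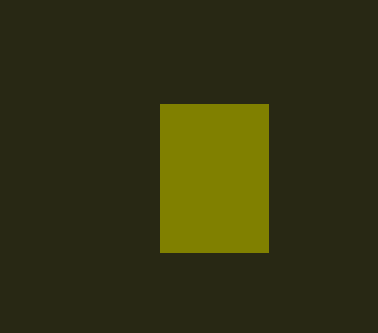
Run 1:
px0 = 160; py0 = 104; px1 = 268; py1 = 252; color = 'olive'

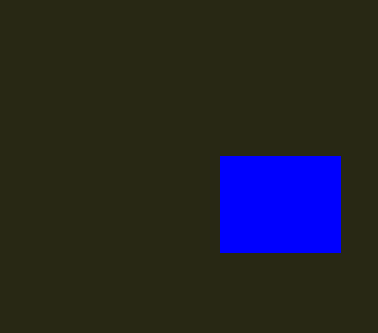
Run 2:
px0 = 220, py0 = 156, px1 = 340, py1 = 252, color = 'blue'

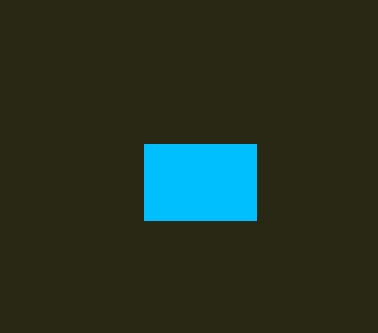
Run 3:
px0 = 144; py0 = 144; px1 = 256; py1 = 220; color = 'deepskyblue'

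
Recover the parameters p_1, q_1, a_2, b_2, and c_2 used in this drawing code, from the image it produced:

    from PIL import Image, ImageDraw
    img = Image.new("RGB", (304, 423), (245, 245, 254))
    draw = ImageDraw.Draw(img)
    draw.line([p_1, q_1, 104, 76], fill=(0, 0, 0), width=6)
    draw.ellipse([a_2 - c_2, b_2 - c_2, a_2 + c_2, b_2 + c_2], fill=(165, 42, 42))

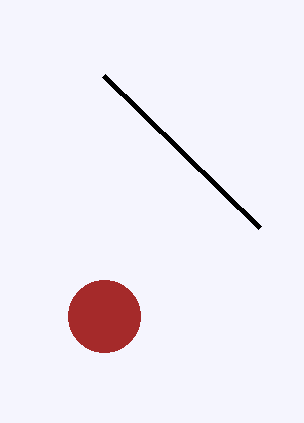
p_1 = 260
q_1 = 228
a_2 = 104
b_2 = 316
c_2 = 36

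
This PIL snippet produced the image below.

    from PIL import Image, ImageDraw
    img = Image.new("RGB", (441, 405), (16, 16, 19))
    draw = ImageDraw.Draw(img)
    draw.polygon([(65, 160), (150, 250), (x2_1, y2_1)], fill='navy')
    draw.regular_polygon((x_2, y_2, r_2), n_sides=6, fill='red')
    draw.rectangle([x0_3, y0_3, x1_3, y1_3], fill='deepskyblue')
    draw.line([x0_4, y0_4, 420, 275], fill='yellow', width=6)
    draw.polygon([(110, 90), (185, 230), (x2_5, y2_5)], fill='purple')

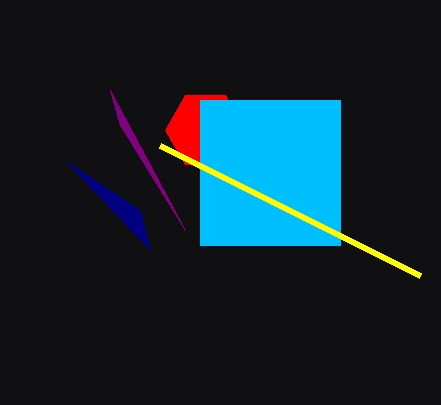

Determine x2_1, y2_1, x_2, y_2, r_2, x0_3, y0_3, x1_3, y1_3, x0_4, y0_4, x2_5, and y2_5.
x2_1 = 140; y2_1 = 210; x_2 = 205; y_2 = 130; r_2 = 40; x0_3 = 200; y0_3 = 100; x1_3 = 340; y1_3 = 245; x0_4 = 160; y0_4 = 145; x2_5 = 120; y2_5 = 125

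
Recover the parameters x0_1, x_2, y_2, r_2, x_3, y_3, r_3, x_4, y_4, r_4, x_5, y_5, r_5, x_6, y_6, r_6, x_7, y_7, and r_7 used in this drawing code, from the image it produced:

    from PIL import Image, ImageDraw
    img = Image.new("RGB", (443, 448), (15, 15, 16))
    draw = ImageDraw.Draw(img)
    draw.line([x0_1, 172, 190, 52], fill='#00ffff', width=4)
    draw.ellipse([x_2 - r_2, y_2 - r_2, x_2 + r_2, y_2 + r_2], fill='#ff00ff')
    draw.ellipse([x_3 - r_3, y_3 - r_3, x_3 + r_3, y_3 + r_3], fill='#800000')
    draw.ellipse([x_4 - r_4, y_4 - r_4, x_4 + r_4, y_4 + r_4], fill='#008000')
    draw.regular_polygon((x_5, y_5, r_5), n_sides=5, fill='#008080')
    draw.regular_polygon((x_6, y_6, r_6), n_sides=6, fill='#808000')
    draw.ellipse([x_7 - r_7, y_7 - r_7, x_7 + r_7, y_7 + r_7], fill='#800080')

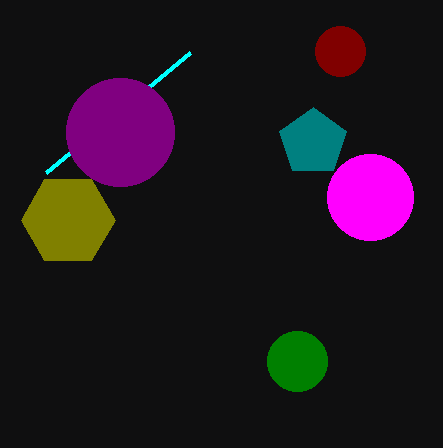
x0_1 = 46
x_2 = 370
y_2 = 197
r_2 = 43
x_3 = 340
y_3 = 51
r_3 = 25
x_4 = 297
y_4 = 361
r_4 = 30
x_5 = 313
y_5 = 142
r_5 = 35
x_6 = 68
y_6 = 220
r_6 = 47
x_7 = 120
y_7 = 132
r_7 = 54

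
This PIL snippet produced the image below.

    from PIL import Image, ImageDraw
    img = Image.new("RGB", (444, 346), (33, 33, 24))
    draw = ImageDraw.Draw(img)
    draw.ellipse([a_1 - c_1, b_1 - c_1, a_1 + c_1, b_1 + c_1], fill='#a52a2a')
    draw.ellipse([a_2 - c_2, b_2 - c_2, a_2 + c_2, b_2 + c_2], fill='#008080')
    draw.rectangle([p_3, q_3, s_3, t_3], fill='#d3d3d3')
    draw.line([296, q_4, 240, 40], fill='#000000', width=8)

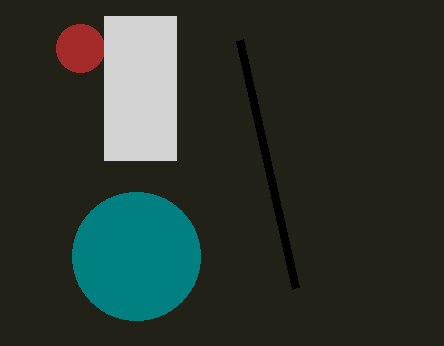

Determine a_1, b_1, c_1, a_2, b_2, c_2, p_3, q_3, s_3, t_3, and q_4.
a_1 = 80
b_1 = 48
c_1 = 24
a_2 = 136
b_2 = 256
c_2 = 64
p_3 = 104
q_3 = 16
s_3 = 176
t_3 = 160
q_4 = 288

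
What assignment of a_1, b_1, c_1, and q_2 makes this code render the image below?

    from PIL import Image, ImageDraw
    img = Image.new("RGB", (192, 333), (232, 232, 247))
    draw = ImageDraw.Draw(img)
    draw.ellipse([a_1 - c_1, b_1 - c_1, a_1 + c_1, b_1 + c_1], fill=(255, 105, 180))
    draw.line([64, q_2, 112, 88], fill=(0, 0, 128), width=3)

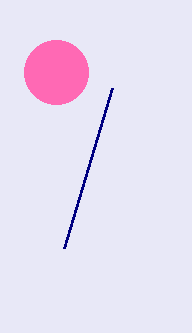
a_1 = 56, b_1 = 72, c_1 = 32, q_2 = 248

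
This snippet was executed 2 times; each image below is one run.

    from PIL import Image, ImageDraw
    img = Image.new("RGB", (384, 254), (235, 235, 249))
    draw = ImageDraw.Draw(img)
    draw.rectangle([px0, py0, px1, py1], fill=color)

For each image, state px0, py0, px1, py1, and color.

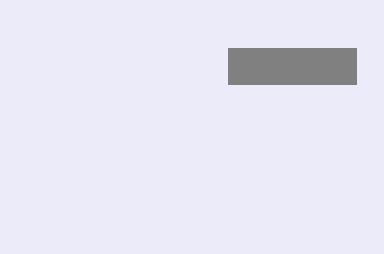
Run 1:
px0 = 228, py0 = 48, px1 = 356, py1 = 84, color = 'gray'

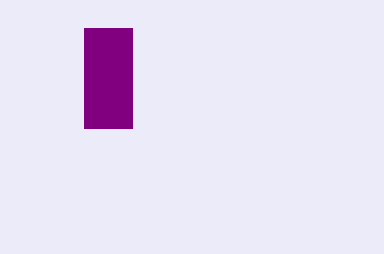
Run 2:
px0 = 84
py0 = 28
px1 = 132
py1 = 128
color = 'purple'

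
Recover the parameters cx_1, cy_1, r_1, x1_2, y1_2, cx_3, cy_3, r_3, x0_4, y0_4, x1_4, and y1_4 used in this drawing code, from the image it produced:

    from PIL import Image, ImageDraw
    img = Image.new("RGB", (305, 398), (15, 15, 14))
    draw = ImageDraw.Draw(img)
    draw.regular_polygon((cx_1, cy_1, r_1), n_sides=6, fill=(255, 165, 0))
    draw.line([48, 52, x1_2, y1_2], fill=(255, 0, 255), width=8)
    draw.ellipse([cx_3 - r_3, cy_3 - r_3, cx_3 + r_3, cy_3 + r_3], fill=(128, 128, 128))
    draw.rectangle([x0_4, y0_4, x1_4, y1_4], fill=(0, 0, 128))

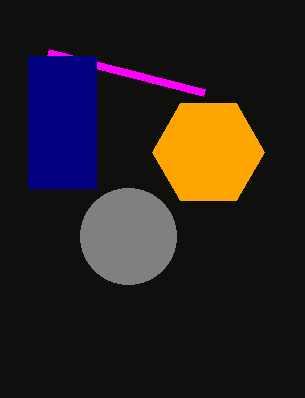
cx_1 = 208; cy_1 = 152; r_1 = 56; x1_2 = 204; y1_2 = 92; cx_3 = 128; cy_3 = 236; r_3 = 48; x0_4 = 28; y0_4 = 56; x1_4 = 96; y1_4 = 188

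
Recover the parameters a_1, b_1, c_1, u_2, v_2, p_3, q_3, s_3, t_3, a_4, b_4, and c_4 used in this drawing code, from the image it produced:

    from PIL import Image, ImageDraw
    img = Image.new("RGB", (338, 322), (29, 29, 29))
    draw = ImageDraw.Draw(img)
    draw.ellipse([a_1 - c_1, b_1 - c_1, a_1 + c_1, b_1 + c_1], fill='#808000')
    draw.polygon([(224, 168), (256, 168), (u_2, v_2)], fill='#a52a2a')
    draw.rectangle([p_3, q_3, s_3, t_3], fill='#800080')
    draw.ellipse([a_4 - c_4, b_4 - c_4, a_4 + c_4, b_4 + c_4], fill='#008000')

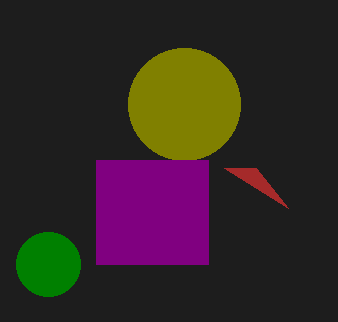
a_1 = 184
b_1 = 104
c_1 = 56
u_2 = 288
v_2 = 208
p_3 = 96
q_3 = 160
s_3 = 208
t_3 = 264
a_4 = 48
b_4 = 264
c_4 = 32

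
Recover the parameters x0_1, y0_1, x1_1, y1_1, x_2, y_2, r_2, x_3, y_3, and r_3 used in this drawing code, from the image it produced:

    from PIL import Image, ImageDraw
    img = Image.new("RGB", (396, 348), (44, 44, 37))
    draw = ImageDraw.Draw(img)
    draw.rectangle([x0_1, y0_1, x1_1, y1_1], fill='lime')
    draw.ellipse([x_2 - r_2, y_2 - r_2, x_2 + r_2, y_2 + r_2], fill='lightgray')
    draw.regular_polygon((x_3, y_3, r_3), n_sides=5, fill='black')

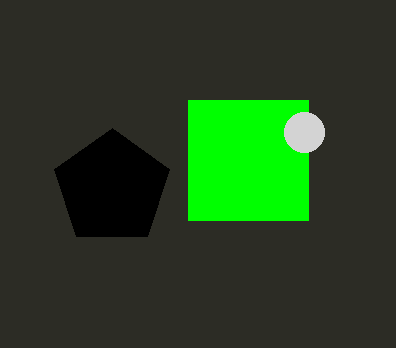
x0_1 = 188; y0_1 = 100; x1_1 = 308; y1_1 = 220; x_2 = 304; y_2 = 132; r_2 = 20; x_3 = 112; y_3 = 188; r_3 = 60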